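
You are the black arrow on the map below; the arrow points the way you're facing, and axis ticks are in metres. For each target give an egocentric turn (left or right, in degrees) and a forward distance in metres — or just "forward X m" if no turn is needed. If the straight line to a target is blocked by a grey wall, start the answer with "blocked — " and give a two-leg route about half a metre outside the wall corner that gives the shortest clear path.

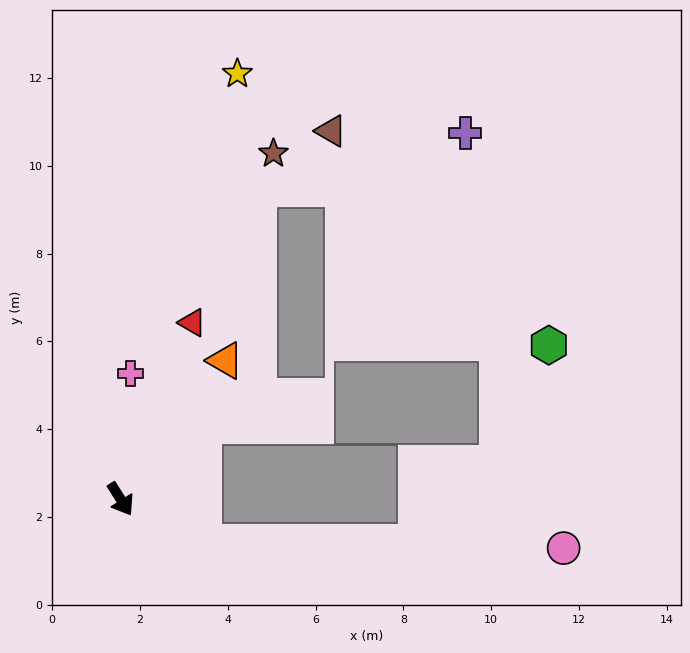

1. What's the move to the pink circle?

blocked — turn left 30°, forward 2.1 m, then turn left 27°, forward 8.2 m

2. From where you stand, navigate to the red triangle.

turn left 126°, forward 4.3 m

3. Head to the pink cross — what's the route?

turn left 143°, forward 2.9 m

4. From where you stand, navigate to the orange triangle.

turn left 111°, forward 4.0 m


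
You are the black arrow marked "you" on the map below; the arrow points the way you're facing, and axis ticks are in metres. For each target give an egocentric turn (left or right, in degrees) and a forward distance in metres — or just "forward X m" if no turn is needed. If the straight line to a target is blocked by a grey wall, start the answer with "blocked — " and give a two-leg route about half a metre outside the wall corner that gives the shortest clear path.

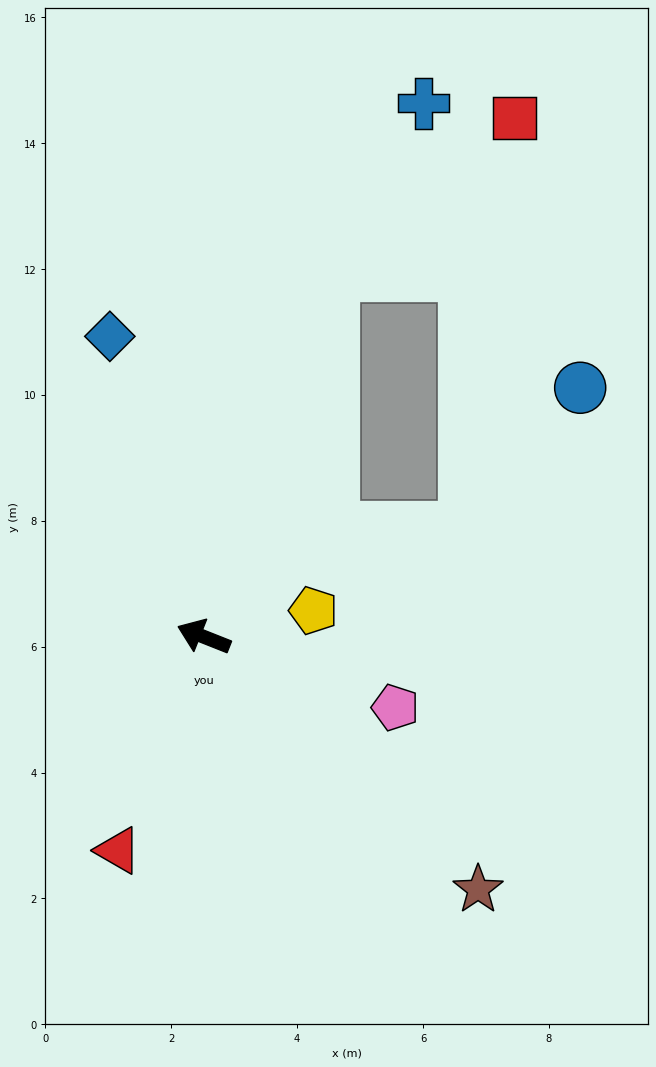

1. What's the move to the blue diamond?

turn right 51°, forward 5.0 m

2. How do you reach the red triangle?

turn left 90°, forward 3.7 m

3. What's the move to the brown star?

turn left 159°, forward 5.9 m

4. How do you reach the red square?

blocked — turn right 88°, forward 6.1 m, then turn right 30°, forward 3.8 m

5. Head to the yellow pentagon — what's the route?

turn right 145°, forward 1.8 m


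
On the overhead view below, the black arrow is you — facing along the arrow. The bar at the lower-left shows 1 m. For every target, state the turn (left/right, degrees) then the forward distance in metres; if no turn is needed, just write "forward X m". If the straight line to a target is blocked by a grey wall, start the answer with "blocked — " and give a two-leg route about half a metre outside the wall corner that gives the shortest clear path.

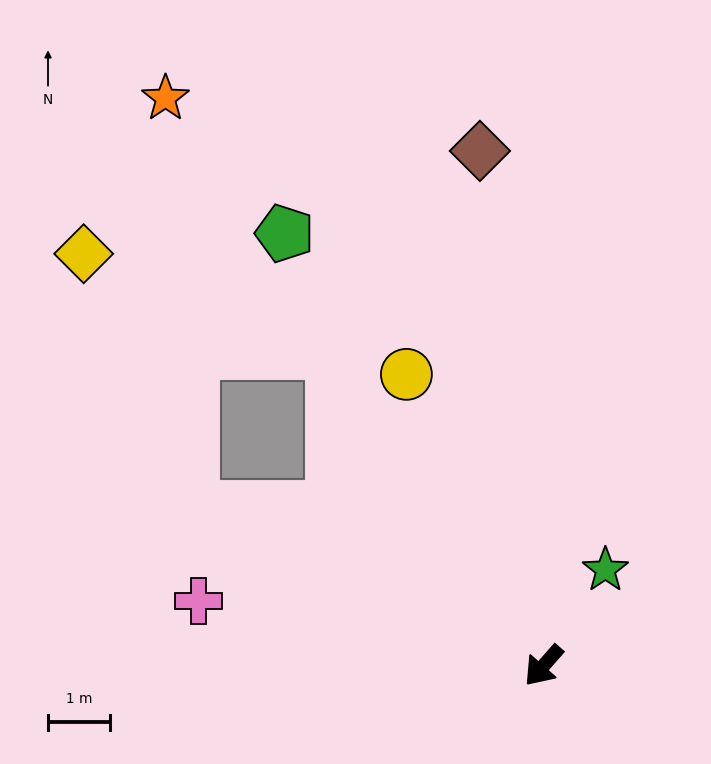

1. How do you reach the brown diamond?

turn right 132°, forward 8.4 m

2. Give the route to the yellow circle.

turn right 113°, forward 5.2 m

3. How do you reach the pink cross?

turn right 59°, forward 5.7 m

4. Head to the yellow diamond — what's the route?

blocked — turn right 104°, forward 6.1 m, then turn left 34°, forward 4.3 m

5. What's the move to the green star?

turn right 171°, forward 1.8 m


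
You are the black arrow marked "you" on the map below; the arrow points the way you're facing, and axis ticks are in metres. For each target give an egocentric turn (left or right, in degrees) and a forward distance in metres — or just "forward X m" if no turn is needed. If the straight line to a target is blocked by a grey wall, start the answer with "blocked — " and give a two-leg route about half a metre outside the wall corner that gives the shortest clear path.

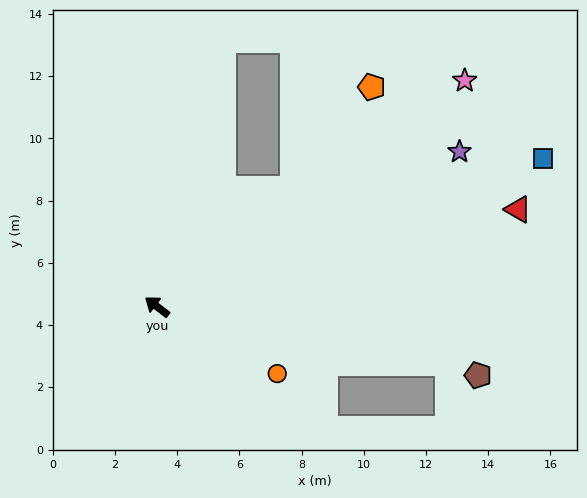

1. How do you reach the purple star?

turn right 116°, forward 10.9 m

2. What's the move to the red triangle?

turn right 128°, forward 12.0 m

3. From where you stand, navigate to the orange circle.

turn right 172°, forward 4.4 m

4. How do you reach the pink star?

turn right 106°, forward 12.3 m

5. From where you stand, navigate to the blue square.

turn right 122°, forward 13.3 m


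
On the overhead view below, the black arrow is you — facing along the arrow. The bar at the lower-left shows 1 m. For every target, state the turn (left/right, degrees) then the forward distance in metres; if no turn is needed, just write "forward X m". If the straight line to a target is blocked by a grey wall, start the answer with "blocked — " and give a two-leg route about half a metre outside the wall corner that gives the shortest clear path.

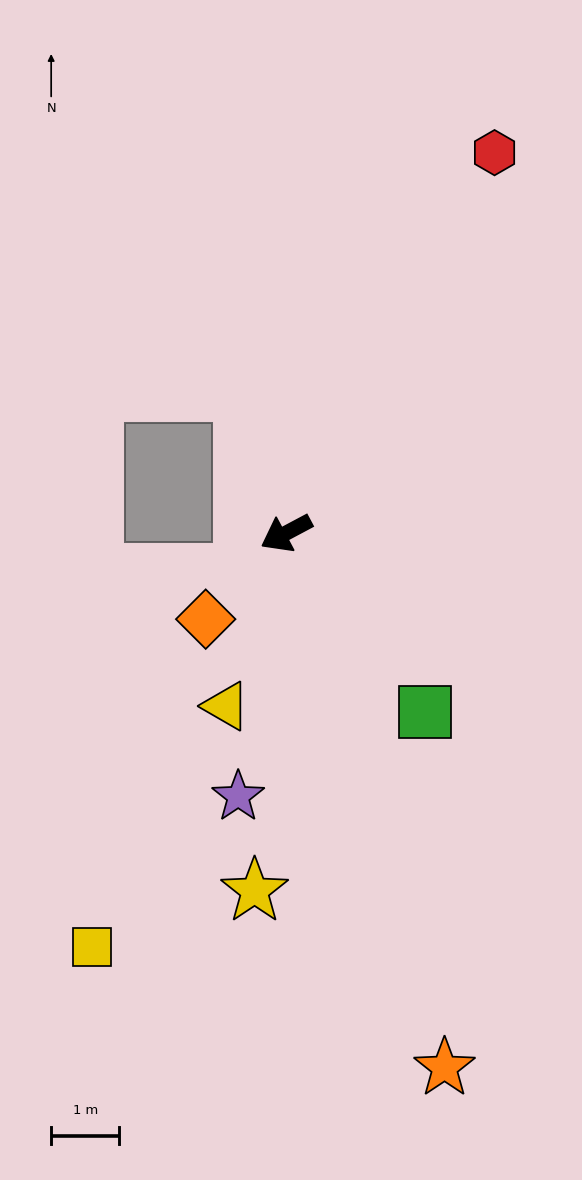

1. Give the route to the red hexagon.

turn right 147°, forward 6.4 m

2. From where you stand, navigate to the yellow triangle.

turn left 43°, forward 2.7 m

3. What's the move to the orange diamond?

turn left 19°, forward 1.7 m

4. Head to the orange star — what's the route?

turn left 78°, forward 8.2 m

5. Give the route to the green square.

turn left 100°, forward 3.3 m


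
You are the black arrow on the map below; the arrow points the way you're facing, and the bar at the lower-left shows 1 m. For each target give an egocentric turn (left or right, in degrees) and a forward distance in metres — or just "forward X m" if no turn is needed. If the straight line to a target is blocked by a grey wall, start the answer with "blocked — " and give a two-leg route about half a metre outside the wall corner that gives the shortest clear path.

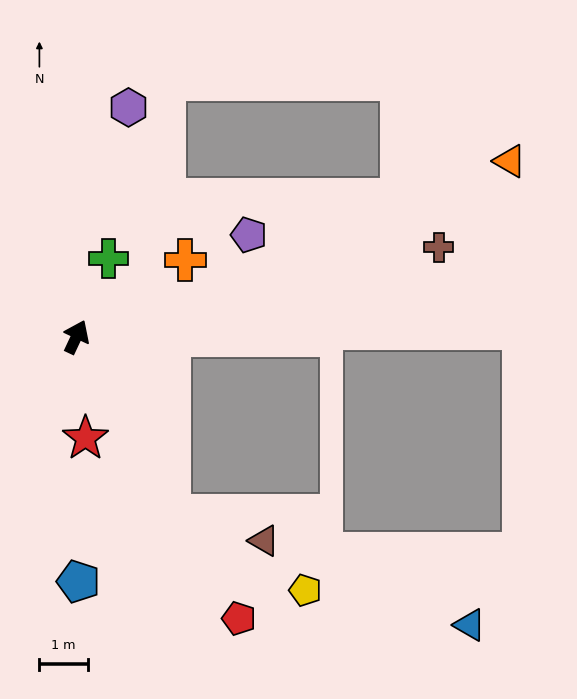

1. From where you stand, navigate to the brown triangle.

blocked — turn right 127°, forward 4.1 m, then turn left 47°, forward 2.0 m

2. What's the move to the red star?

turn right 150°, forward 2.1 m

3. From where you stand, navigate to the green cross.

turn left 3°, forward 1.7 m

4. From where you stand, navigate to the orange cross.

turn right 30°, forward 2.7 m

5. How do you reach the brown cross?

turn right 51°, forward 7.7 m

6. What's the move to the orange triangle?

turn right 43°, forward 9.6 m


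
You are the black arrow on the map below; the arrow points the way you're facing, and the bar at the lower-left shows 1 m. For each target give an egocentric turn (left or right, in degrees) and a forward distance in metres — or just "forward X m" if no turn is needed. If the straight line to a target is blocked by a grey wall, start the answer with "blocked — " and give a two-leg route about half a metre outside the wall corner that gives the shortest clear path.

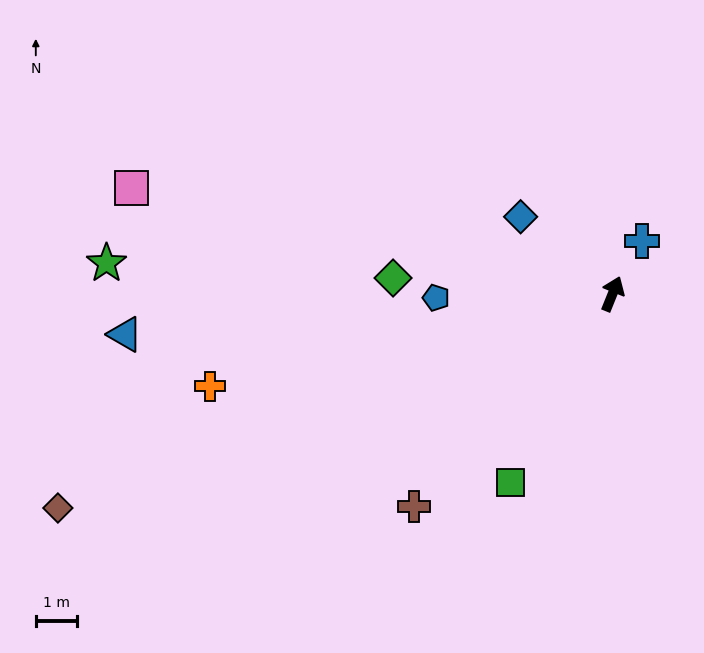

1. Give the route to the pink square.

turn left 100°, forward 12.0 m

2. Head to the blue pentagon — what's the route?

turn left 113°, forward 4.3 m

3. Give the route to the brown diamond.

turn left 133°, forward 14.5 m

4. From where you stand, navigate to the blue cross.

turn right 7°, forward 1.5 m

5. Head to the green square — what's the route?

turn left 174°, forward 5.2 m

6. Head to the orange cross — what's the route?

turn left 125°, forward 10.1 m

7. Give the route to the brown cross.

turn left 159°, forward 7.1 m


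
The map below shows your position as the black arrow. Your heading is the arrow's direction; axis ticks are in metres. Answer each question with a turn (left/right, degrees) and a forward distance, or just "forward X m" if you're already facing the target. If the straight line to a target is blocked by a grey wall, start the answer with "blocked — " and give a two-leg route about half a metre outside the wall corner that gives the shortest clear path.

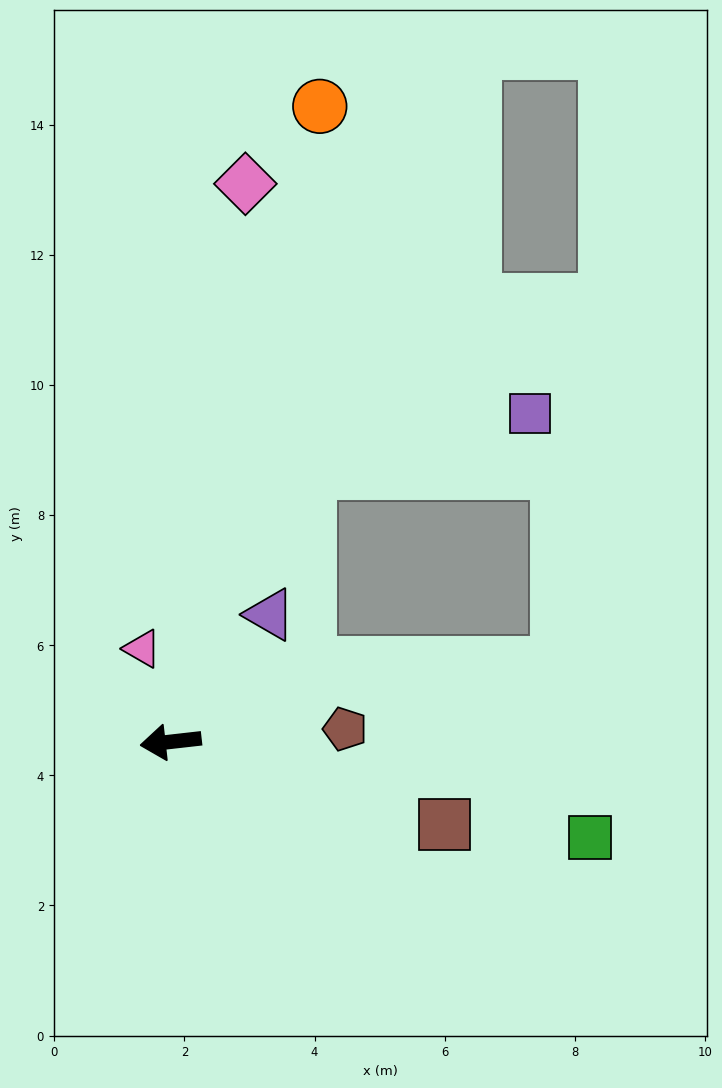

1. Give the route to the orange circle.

turn right 110°, forward 10.0 m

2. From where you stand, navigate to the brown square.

turn left 157°, forward 4.4 m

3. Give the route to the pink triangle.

turn right 79°, forward 1.5 m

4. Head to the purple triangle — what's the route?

turn right 134°, forward 2.5 m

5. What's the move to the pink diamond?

turn right 104°, forward 8.7 m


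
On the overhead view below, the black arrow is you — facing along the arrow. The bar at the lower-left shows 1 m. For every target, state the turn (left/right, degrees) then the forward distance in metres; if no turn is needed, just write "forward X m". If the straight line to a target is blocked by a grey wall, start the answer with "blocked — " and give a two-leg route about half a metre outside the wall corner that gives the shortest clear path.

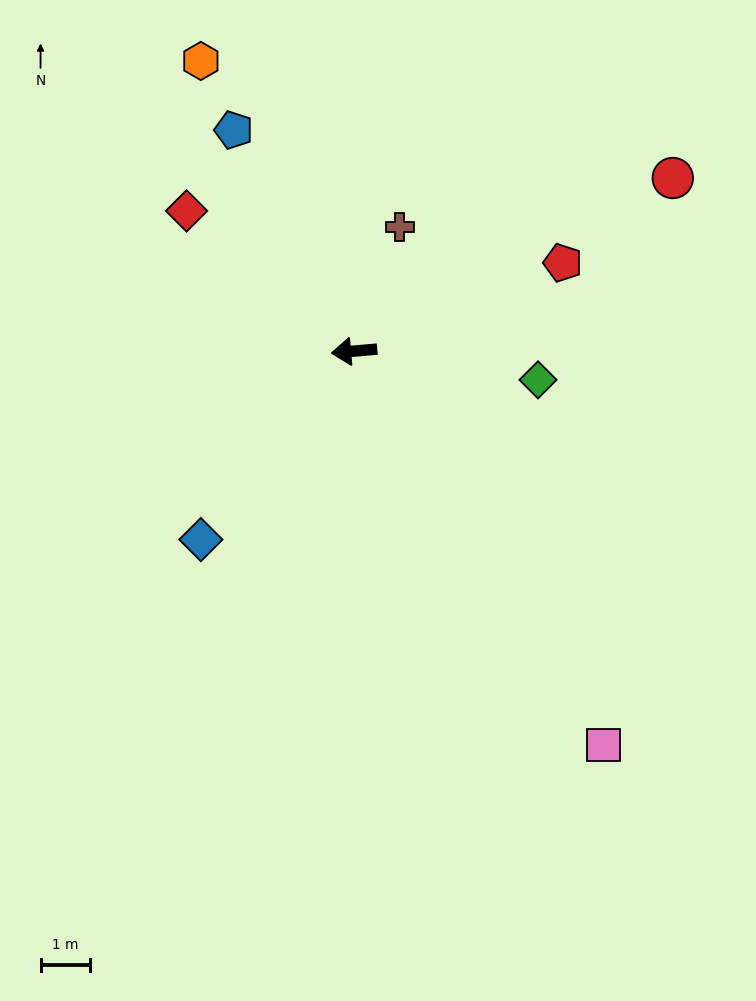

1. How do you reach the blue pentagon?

turn right 66°, forward 5.1 m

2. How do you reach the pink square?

turn left 117°, forward 9.4 m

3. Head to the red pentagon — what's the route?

turn right 162°, forward 4.6 m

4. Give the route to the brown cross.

turn right 115°, forward 2.7 m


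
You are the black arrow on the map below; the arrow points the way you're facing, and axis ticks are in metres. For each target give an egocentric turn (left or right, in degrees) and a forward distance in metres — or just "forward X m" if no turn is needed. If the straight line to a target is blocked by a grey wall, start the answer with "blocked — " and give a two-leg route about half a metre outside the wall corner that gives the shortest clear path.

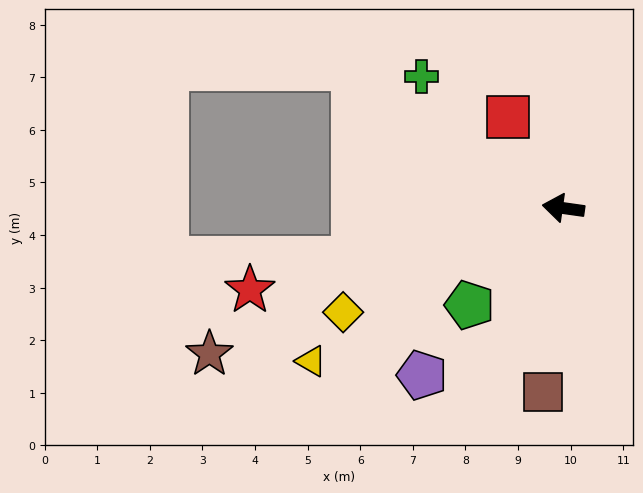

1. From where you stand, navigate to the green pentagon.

turn left 54°, forward 2.6 m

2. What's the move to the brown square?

turn left 92°, forward 3.5 m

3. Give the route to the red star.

turn left 23°, forward 6.2 m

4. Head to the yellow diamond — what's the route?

turn left 33°, forward 4.6 m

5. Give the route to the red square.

turn right 51°, forward 2.0 m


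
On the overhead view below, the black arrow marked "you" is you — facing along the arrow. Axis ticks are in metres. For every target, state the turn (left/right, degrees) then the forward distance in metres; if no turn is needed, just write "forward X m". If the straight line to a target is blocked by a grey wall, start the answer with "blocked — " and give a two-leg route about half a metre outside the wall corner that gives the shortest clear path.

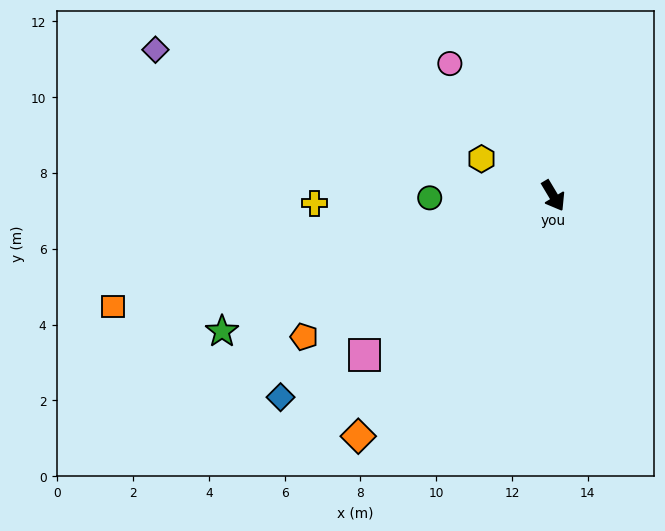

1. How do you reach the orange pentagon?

turn right 91°, forward 7.6 m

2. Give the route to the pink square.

turn right 81°, forward 6.5 m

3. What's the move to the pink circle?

turn right 173°, forward 4.4 m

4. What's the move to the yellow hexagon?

turn right 148°, forward 2.1 m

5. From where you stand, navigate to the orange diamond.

turn right 70°, forward 8.2 m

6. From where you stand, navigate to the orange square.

turn right 107°, forward 12.0 m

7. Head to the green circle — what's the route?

turn right 120°, forward 3.3 m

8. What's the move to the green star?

turn right 99°, forward 9.4 m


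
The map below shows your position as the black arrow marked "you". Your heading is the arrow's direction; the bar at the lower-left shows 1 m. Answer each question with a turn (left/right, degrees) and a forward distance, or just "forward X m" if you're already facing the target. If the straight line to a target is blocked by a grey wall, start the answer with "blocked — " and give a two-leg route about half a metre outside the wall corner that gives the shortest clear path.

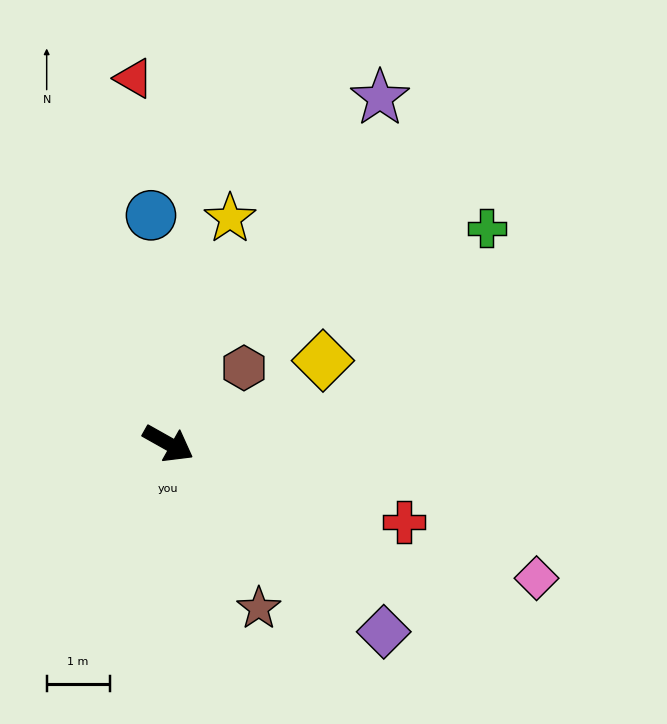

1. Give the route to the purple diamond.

turn right 12°, forward 4.5 m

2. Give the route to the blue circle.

turn left 124°, forward 3.6 m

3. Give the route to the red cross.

turn left 11°, forward 4.0 m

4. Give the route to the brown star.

turn right 32°, forward 3.0 m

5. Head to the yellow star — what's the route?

turn left 104°, forward 3.7 m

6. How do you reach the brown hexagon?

turn left 74°, forward 1.7 m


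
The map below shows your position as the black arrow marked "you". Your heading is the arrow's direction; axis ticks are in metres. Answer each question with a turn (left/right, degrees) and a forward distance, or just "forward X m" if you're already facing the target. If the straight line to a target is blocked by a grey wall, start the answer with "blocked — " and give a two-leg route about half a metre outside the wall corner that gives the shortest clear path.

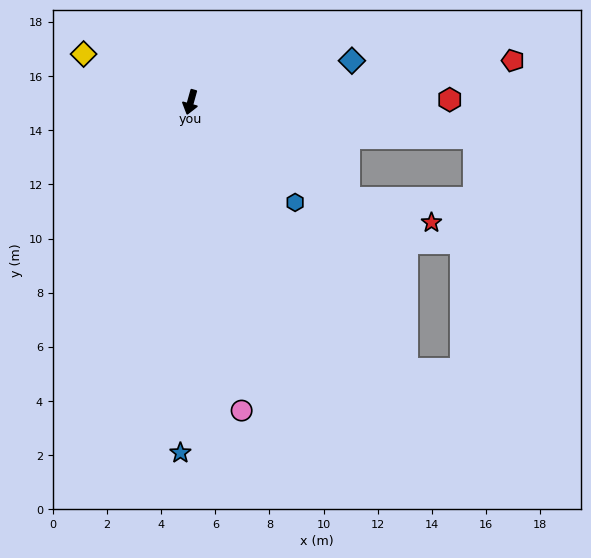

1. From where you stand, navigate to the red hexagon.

turn left 106°, forward 9.6 m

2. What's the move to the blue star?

turn left 14°, forward 13.0 m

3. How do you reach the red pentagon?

turn left 113°, forward 12.0 m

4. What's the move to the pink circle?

turn left 25°, forward 11.5 m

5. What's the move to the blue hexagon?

turn left 62°, forward 5.4 m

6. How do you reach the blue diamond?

turn left 120°, forward 6.2 m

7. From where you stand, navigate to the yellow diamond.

turn right 99°, forward 4.3 m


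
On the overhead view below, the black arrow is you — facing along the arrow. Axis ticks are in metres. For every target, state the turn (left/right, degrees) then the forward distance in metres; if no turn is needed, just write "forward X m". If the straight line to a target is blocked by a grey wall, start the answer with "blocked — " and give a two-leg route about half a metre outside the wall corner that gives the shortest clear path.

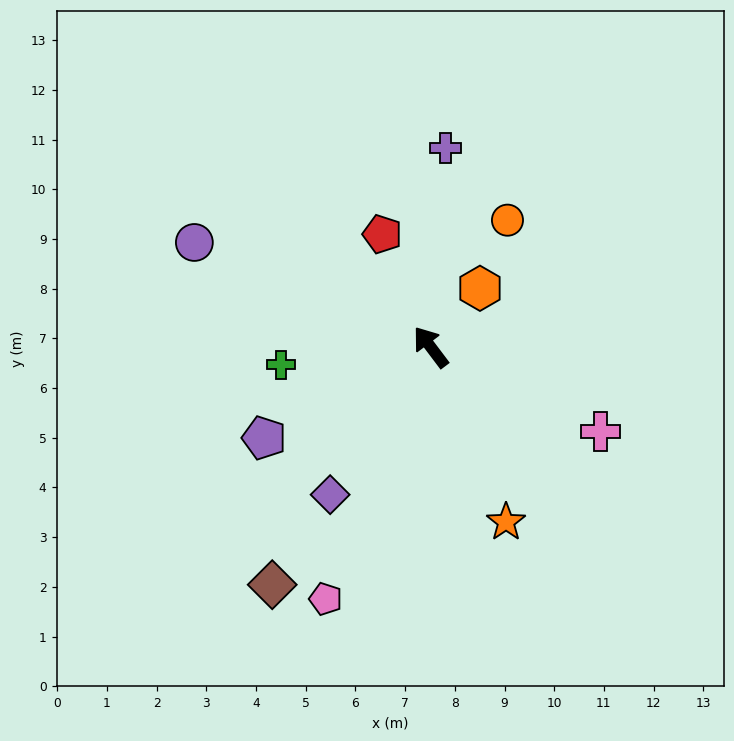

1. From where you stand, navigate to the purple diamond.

turn left 109°, forward 3.6 m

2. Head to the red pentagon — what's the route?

turn right 14°, forward 2.5 m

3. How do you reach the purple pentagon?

turn left 82°, forward 3.8 m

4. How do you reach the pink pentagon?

turn left 120°, forward 5.5 m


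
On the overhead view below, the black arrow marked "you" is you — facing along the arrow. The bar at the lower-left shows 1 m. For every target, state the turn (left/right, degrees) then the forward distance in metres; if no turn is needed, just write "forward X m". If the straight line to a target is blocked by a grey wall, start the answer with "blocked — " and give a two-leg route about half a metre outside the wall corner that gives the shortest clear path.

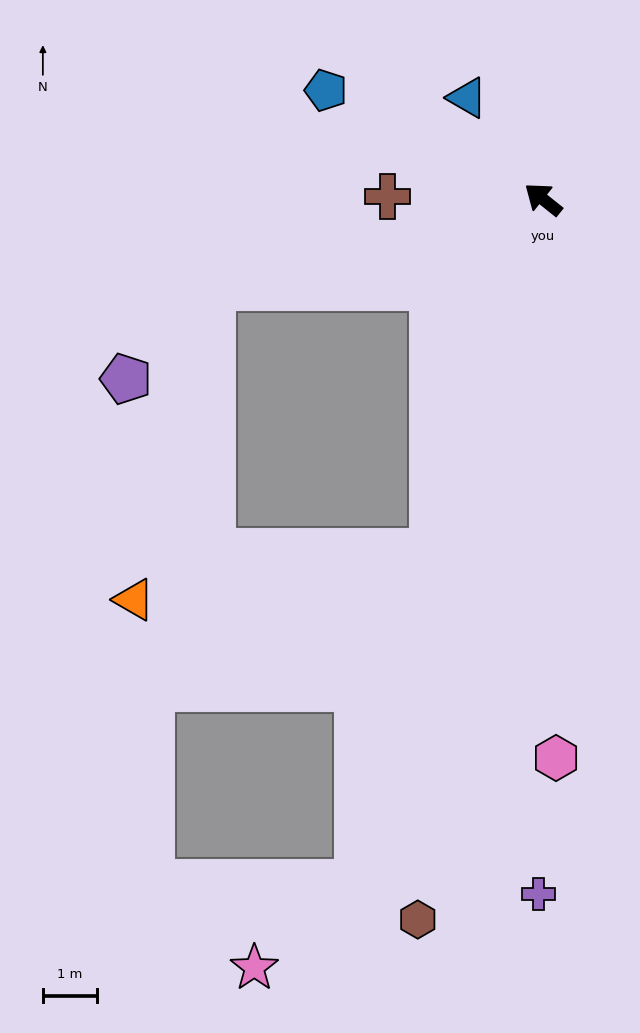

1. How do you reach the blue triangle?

turn right 15°, forward 2.4 m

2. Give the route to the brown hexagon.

turn left 119°, forward 13.6 m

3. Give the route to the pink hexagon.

turn left 130°, forward 10.4 m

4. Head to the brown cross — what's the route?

turn left 38°, forward 2.9 m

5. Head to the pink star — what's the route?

blocked — turn left 113°, forward 13.1 m, then turn right 35°, forward 2.5 m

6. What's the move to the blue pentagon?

turn left 12°, forward 4.5 m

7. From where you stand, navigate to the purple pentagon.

blocked — turn left 54°, forward 6.3 m, then turn left 31°, forward 2.3 m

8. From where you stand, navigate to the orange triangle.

blocked — turn left 54°, forward 6.3 m, then turn left 60°, forward 6.0 m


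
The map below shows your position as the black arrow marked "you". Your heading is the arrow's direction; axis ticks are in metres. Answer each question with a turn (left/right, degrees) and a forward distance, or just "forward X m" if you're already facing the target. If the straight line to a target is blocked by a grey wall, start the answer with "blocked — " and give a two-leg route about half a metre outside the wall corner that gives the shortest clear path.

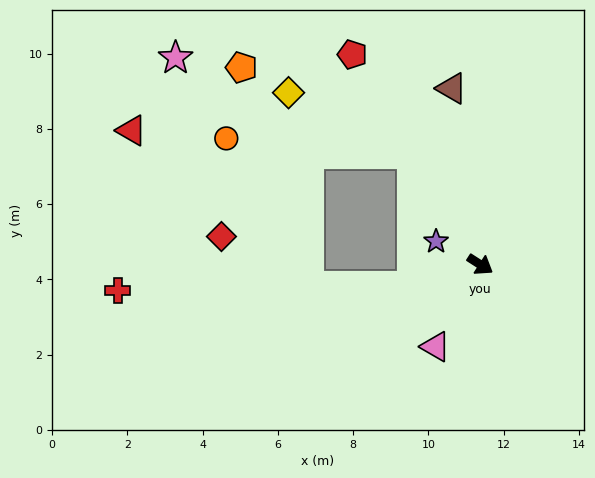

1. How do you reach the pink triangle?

turn right 86°, forward 2.5 m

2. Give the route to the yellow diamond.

blocked — turn left 154°, forward 3.5 m, then turn left 33°, forward 3.7 m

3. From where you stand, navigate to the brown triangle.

turn left 132°, forward 4.7 m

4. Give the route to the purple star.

turn right 175°, forward 1.3 m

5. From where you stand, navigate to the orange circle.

blocked — turn left 154°, forward 3.5 m, then turn left 54°, forward 5.0 m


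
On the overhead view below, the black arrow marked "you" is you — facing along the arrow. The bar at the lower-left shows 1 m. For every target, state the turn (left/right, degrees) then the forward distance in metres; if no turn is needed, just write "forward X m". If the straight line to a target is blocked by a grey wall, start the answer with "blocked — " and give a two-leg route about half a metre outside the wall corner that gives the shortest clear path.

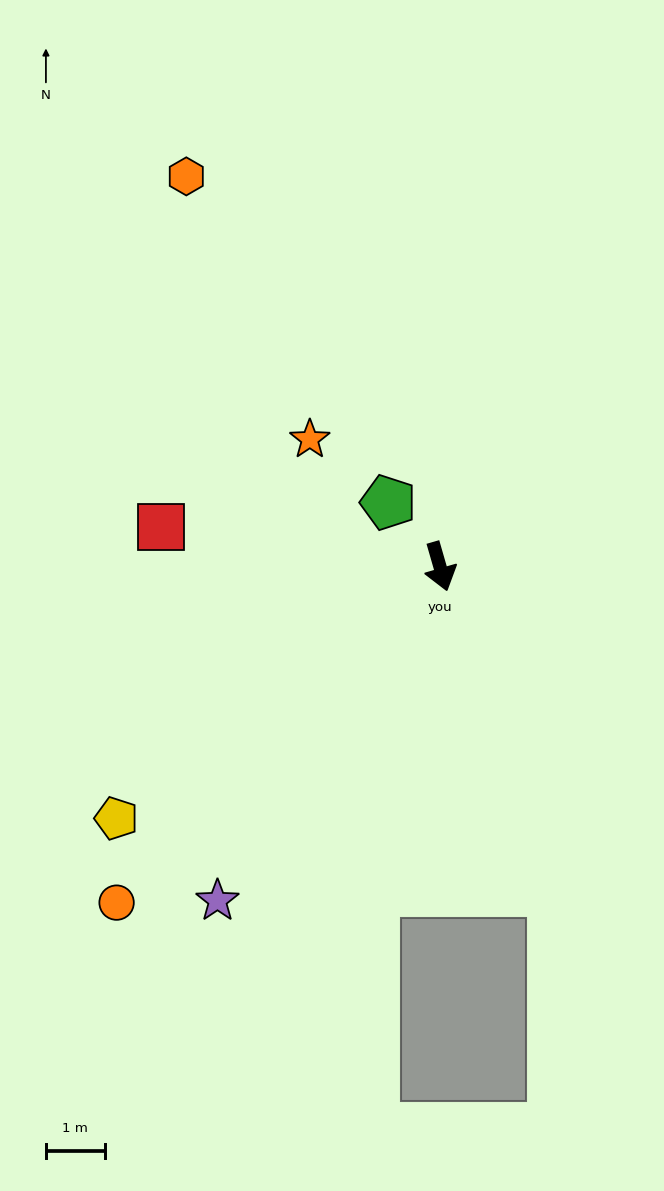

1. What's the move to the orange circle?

turn right 60°, forward 7.9 m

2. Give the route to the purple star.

turn right 50°, forward 6.8 m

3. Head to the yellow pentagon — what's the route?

turn right 68°, forward 7.0 m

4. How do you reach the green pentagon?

turn right 157°, forward 1.4 m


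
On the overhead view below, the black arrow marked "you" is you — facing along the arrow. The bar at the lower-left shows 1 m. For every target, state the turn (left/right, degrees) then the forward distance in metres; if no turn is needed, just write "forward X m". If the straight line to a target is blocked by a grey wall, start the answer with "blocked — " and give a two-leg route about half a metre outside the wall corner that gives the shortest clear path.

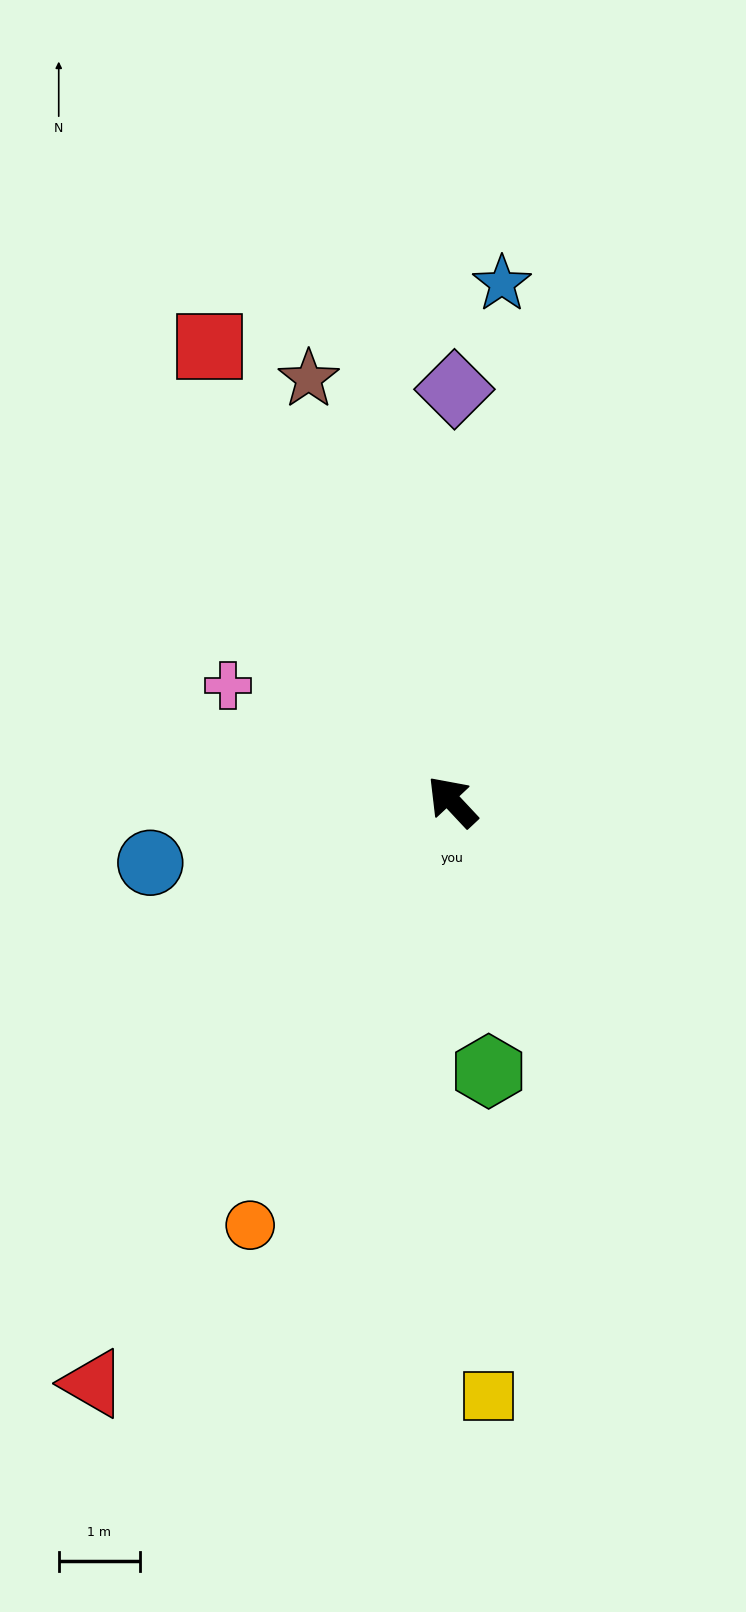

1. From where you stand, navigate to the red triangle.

turn left 105°, forward 8.4 m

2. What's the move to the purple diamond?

turn right 43°, forward 5.1 m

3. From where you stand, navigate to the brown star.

turn right 24°, forward 5.5 m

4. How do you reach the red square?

turn right 15°, forward 6.4 m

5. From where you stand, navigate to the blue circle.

turn left 58°, forward 3.8 m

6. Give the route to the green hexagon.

turn left 145°, forward 3.4 m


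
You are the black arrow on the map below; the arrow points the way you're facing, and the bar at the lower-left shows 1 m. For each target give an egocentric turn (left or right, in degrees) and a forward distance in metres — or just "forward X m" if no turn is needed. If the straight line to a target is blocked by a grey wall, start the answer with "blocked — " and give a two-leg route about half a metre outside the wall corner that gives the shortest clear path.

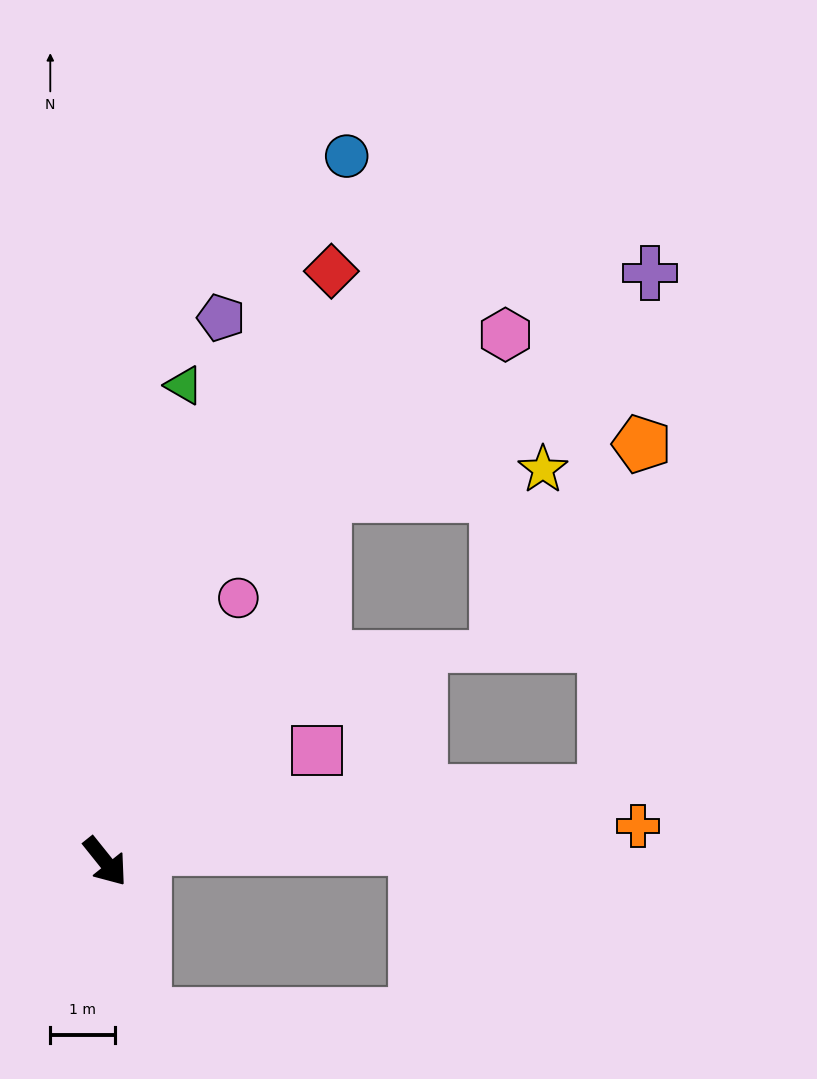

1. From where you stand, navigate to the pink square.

turn left 79°, forward 3.7 m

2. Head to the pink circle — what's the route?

turn left 115°, forward 4.5 m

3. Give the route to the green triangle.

turn left 132°, forward 7.4 m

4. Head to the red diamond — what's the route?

turn left 120°, forward 9.7 m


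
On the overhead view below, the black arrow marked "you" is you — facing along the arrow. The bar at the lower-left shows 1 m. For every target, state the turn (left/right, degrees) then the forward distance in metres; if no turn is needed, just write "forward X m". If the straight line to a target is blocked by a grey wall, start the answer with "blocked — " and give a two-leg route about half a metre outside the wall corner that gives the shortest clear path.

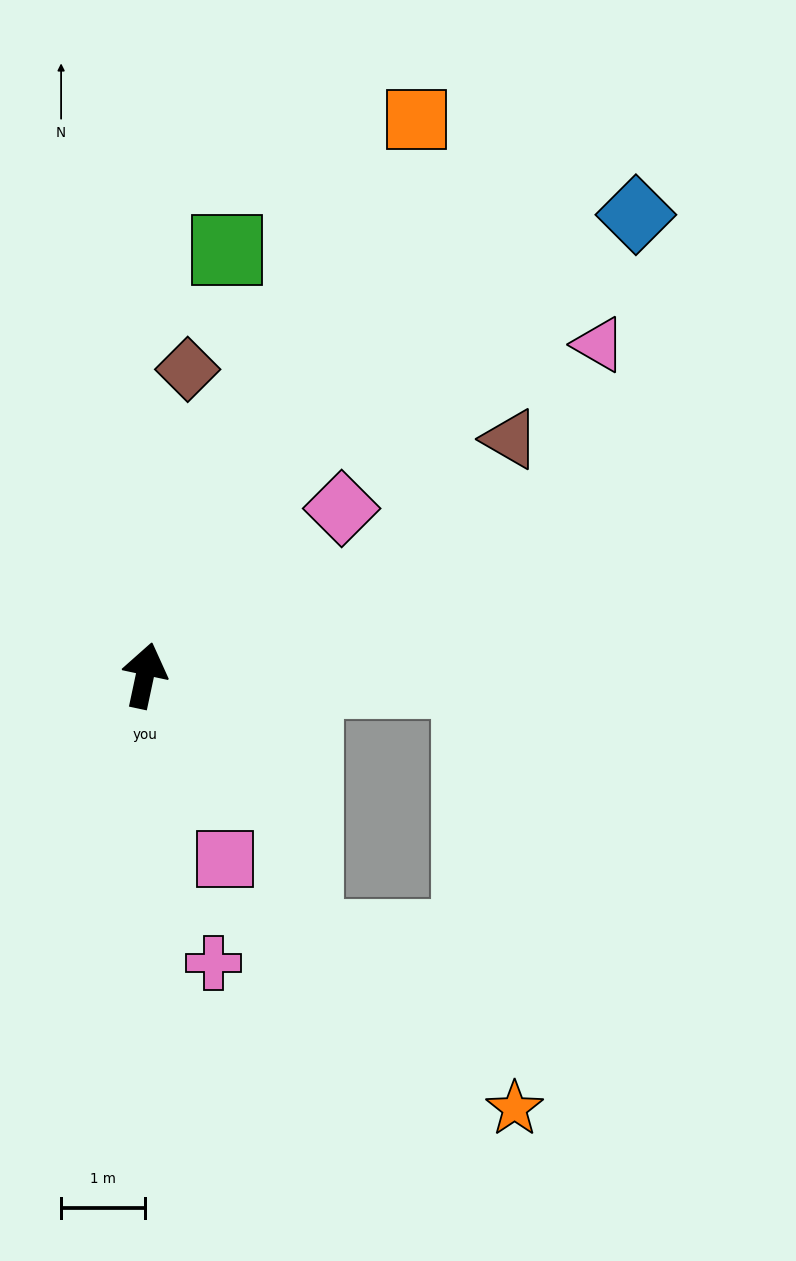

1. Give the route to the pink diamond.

turn right 38°, forward 3.1 m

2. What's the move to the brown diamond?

turn left 4°, forward 3.7 m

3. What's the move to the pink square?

turn right 144°, forward 2.4 m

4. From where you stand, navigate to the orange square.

turn right 14°, forward 7.4 m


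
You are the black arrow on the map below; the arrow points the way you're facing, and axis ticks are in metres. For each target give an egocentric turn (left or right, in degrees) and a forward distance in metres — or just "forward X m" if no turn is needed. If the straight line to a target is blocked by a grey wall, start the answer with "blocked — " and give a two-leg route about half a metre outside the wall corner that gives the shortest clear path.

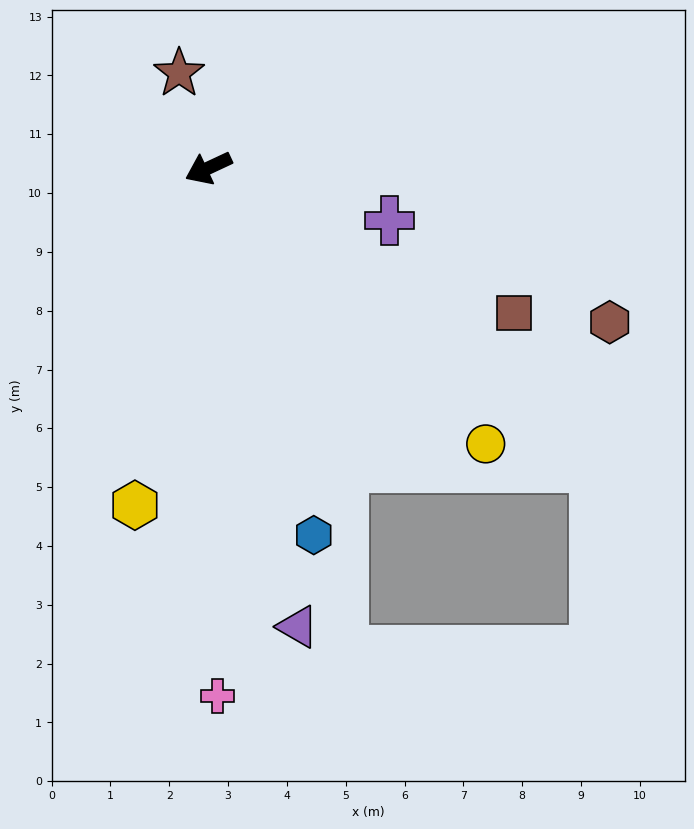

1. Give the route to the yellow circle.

turn left 110°, forward 6.7 m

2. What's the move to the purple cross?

turn left 139°, forward 3.2 m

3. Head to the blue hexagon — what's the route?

turn left 81°, forward 6.5 m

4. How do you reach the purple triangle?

turn left 76°, forward 7.9 m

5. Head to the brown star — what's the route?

turn right 98°, forward 1.7 m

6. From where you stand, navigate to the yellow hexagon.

turn left 53°, forward 5.9 m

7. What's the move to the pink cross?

turn left 66°, forward 9.0 m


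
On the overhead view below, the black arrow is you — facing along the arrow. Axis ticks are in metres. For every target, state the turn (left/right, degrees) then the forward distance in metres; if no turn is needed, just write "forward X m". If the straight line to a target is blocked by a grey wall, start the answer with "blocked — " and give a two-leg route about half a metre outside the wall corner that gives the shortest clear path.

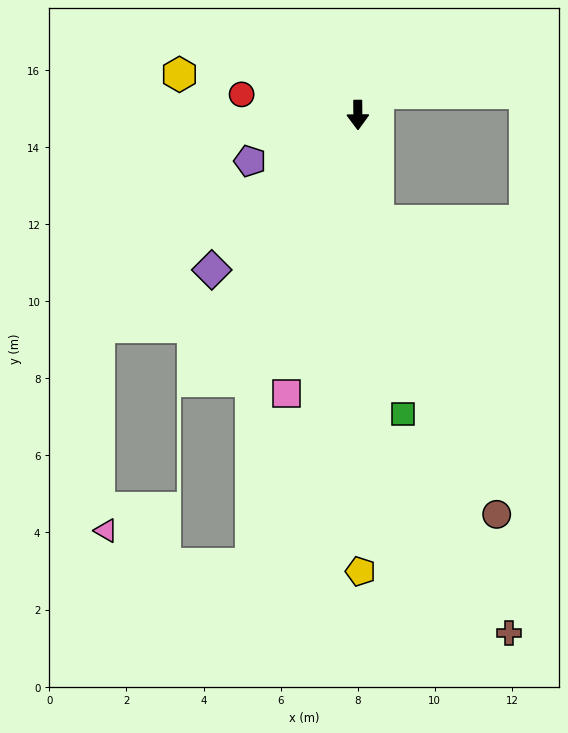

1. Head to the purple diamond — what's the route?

turn right 44°, forward 5.5 m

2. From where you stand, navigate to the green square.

turn left 8°, forward 7.8 m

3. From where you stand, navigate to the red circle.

turn right 101°, forward 3.1 m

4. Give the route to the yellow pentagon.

forward 11.8 m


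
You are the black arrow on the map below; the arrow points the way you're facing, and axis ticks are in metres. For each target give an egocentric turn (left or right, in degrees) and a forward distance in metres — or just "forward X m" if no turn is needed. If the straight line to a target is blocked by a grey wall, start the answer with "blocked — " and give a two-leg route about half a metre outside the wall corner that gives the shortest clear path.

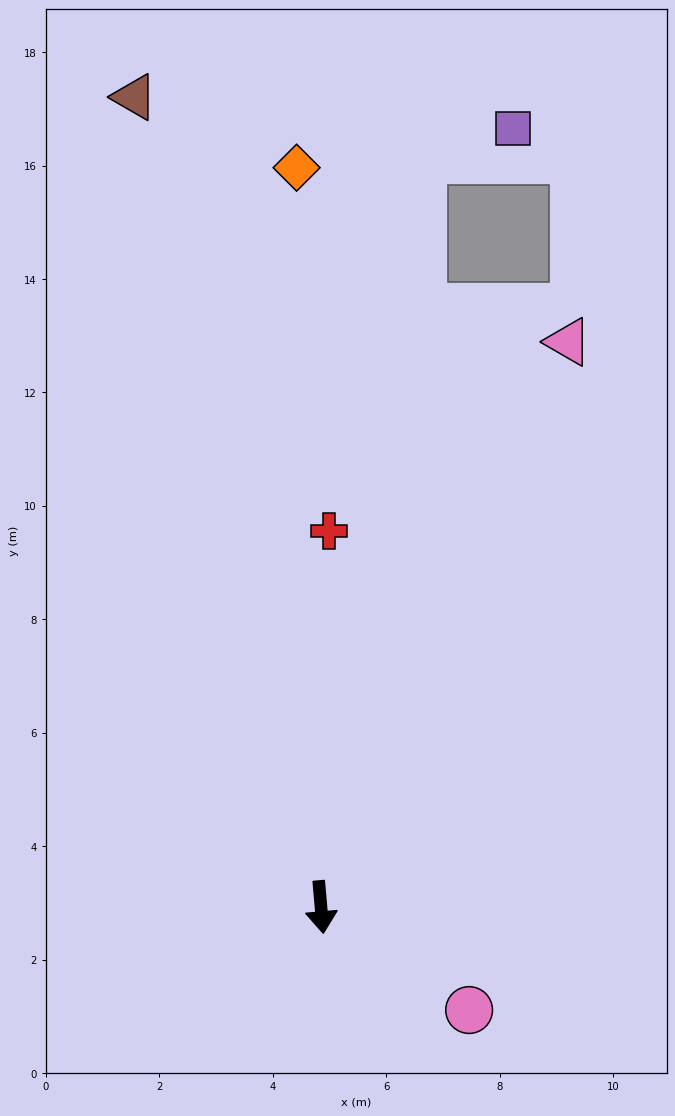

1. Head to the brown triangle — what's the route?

turn right 172°, forward 14.7 m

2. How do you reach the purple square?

blocked — turn left 167°, forward 13.3 m, then turn right 63°, forward 1.7 m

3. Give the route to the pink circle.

turn left 50°, forward 3.2 m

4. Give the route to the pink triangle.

turn left 151°, forward 10.9 m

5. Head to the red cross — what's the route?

turn left 174°, forward 6.6 m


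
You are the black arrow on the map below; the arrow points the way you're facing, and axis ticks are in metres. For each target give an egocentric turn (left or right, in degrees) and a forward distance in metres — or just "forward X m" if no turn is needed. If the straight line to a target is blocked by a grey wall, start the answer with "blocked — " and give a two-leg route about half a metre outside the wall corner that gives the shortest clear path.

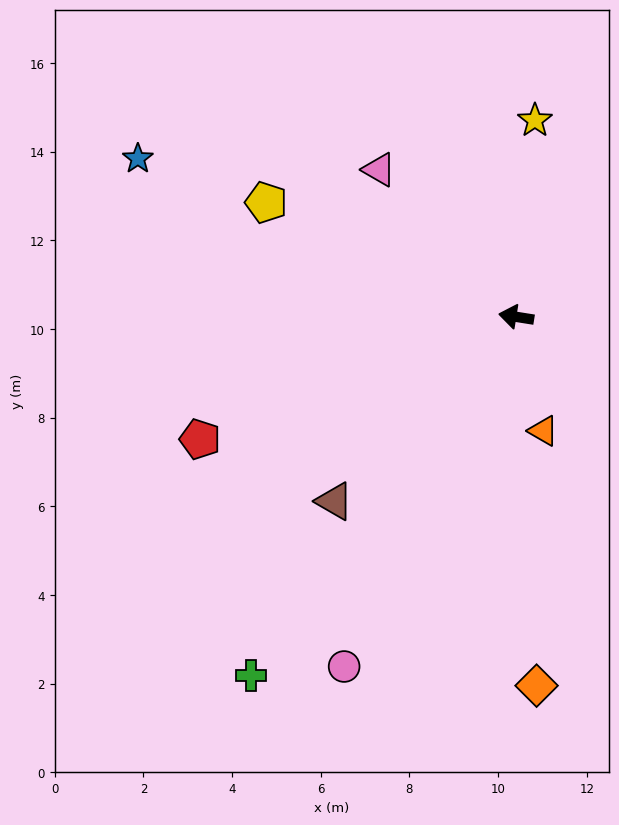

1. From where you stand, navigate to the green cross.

turn left 63°, forward 10.1 m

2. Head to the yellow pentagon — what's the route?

turn right 16°, forward 6.2 m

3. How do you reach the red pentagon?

turn left 30°, forward 7.6 m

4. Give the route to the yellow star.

turn right 86°, forward 4.5 m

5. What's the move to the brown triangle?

turn left 54°, forward 5.8 m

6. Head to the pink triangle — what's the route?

turn right 38°, forward 4.5 m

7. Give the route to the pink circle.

turn left 73°, forward 8.8 m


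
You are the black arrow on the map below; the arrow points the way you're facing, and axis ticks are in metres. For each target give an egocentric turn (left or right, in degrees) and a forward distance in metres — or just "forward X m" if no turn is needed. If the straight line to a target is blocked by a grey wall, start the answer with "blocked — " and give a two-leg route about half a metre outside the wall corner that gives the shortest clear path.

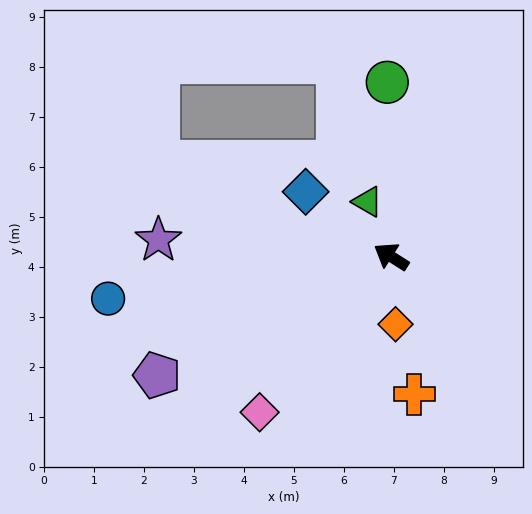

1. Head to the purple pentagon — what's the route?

turn left 59°, forward 5.3 m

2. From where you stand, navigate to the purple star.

turn left 28°, forward 4.7 m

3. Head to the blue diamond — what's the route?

turn right 5°, forward 2.1 m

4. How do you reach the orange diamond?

turn left 126°, forward 1.4 m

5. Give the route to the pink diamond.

turn left 82°, forward 4.1 m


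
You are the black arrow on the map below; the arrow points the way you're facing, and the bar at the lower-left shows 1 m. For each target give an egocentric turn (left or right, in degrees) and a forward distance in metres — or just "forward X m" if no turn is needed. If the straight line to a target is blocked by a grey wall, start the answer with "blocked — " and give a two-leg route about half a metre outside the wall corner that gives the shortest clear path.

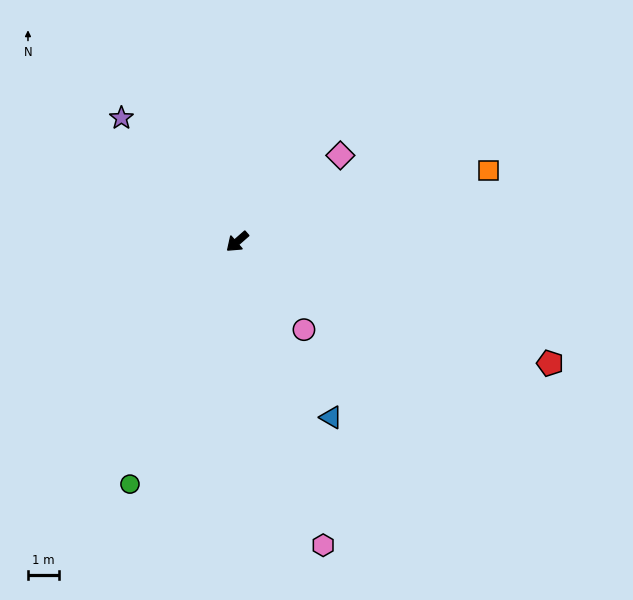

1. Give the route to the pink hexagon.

turn left 65°, forward 10.1 m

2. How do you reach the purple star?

turn right 88°, forward 5.4 m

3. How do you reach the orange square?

turn left 155°, forward 8.4 m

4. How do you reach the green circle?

turn left 25°, forward 8.5 m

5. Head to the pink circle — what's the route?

turn left 86°, forward 3.5 m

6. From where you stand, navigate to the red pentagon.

turn left 118°, forward 10.8 m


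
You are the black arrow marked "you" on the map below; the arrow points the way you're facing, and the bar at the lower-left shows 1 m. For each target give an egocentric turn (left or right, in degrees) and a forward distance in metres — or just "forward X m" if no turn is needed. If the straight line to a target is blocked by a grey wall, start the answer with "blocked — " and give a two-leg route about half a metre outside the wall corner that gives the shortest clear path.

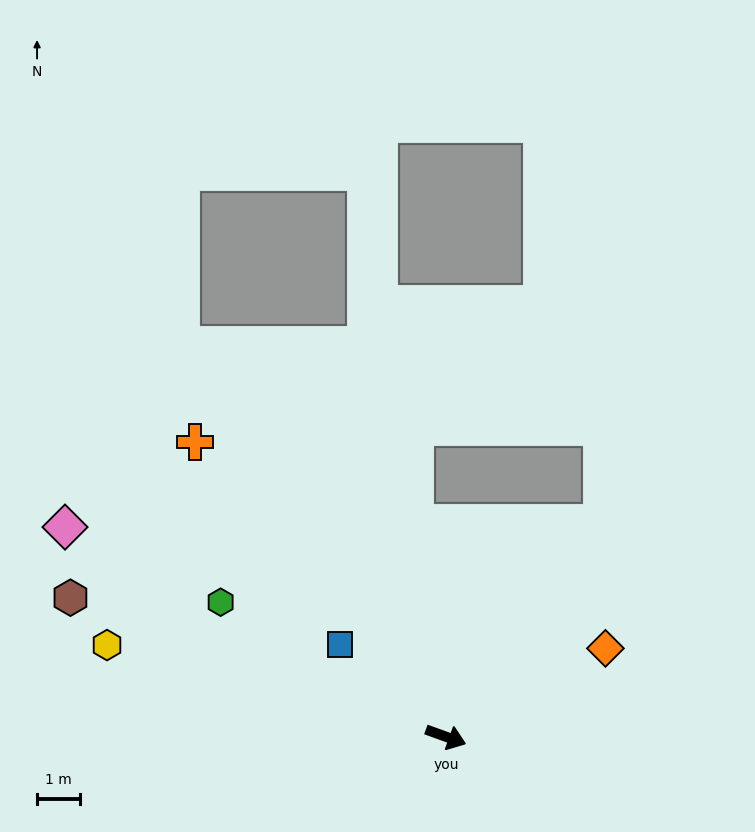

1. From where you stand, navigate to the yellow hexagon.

turn right 175°, forward 8.1 m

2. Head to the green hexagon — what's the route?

turn left 169°, forward 6.1 m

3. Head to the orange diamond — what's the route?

turn left 49°, forward 4.2 m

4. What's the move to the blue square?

turn left 159°, forward 3.3 m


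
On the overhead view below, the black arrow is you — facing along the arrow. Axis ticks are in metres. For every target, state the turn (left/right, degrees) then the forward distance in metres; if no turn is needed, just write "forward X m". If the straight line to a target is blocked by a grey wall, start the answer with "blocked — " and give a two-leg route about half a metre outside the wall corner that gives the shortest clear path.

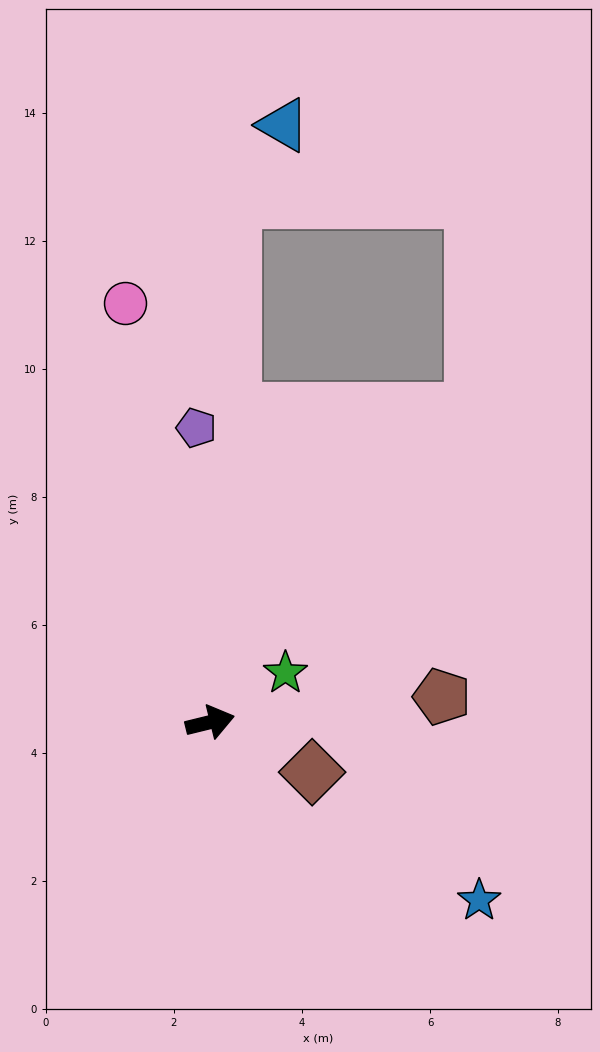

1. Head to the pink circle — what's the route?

turn left 88°, forward 6.7 m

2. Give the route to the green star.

turn left 19°, forward 1.4 m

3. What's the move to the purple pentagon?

turn left 79°, forward 4.6 m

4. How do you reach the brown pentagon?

turn right 8°, forward 3.6 m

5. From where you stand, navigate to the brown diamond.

turn right 40°, forward 1.8 m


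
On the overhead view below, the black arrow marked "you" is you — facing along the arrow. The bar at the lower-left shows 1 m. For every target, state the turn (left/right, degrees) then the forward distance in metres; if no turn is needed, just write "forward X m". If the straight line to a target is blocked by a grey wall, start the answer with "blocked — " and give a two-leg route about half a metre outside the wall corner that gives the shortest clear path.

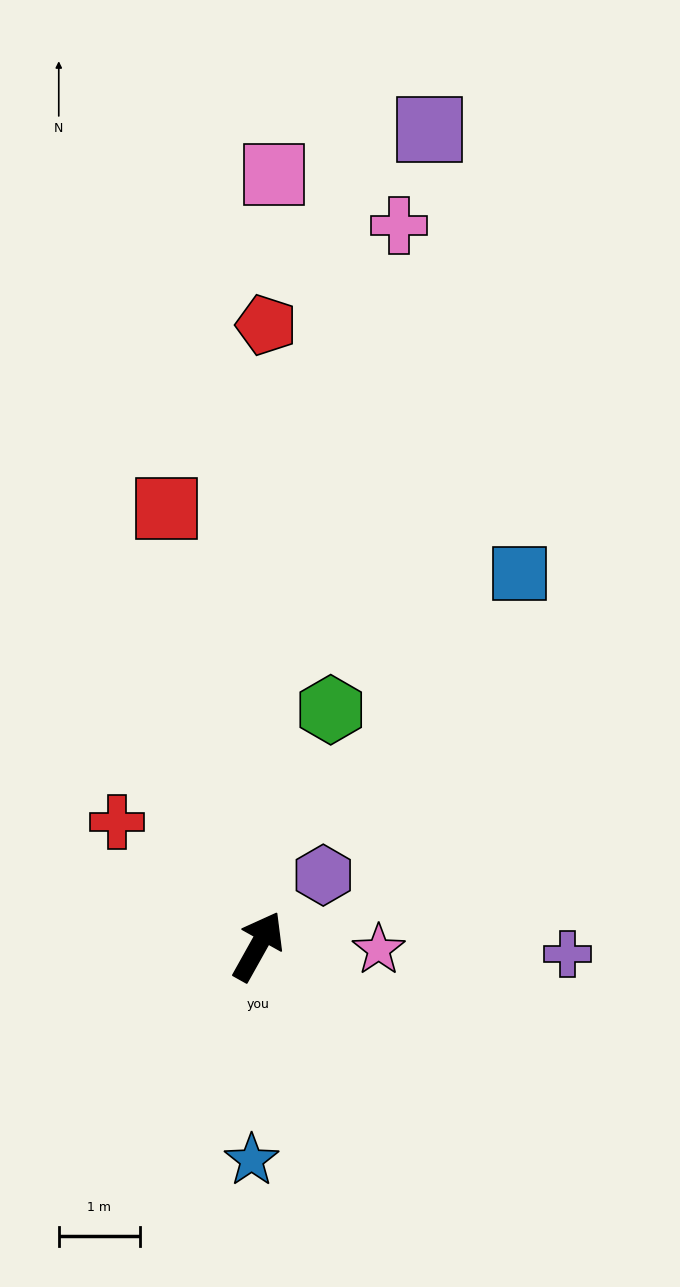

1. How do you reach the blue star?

turn right 153°, forward 2.6 m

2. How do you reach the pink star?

turn right 62°, forward 1.5 m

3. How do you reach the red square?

turn left 41°, forward 5.5 m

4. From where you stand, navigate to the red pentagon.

turn left 28°, forward 7.6 m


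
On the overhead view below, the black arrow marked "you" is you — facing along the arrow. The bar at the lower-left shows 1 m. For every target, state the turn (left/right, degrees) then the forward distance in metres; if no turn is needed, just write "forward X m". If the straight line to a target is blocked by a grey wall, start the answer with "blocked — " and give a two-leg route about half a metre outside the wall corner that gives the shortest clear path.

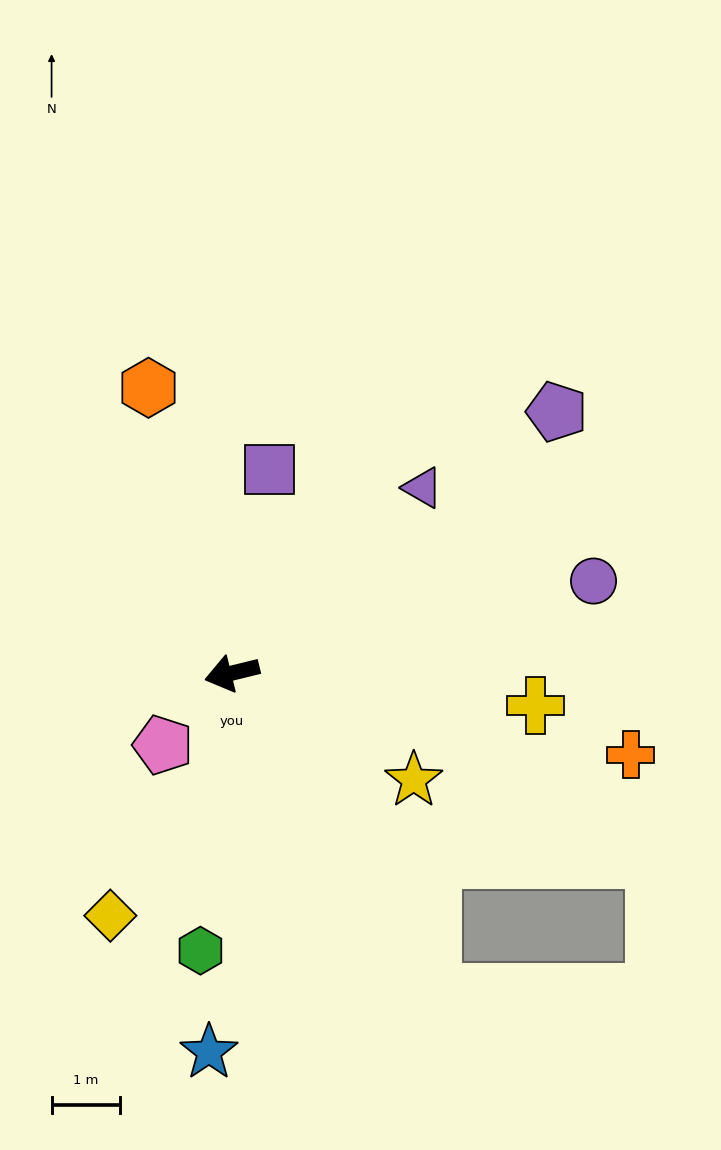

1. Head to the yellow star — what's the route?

turn left 136°, forward 3.1 m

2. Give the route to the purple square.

turn right 114°, forward 3.0 m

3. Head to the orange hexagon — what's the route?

turn right 87°, forward 4.3 m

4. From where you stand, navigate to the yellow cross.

turn left 160°, forward 4.5 m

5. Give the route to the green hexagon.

turn left 70°, forward 4.1 m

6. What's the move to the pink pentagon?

turn left 32°, forward 1.5 m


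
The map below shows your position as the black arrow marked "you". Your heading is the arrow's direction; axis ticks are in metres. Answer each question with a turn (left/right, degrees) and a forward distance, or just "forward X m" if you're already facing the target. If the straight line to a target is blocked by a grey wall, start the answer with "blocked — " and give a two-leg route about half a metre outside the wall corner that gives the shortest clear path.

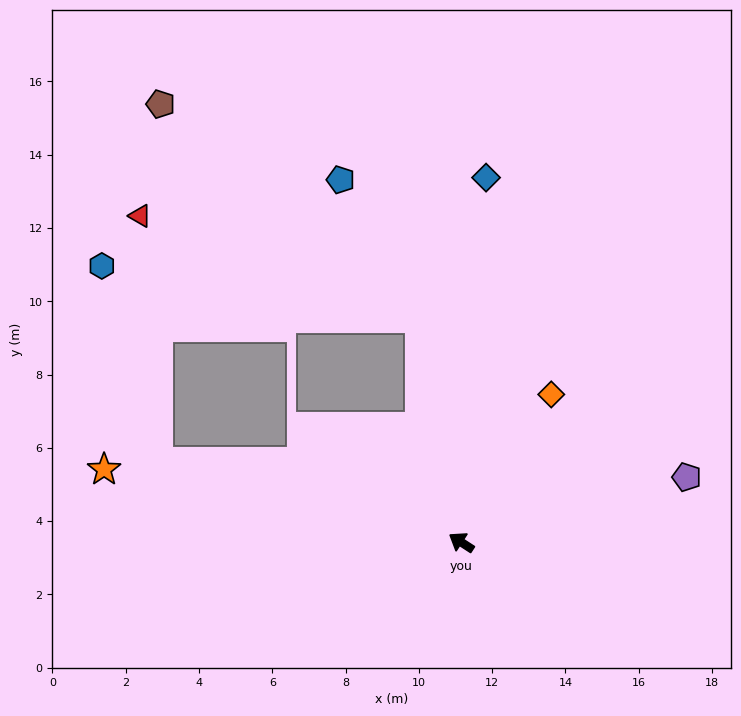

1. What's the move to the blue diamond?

turn right 61°, forward 10.0 m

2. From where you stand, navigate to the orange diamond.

turn right 88°, forward 4.7 m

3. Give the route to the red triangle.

blocked — turn right 47°, forward 6.2 m, then turn left 60°, forward 8.1 m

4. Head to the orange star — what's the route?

turn left 21°, forward 10.0 m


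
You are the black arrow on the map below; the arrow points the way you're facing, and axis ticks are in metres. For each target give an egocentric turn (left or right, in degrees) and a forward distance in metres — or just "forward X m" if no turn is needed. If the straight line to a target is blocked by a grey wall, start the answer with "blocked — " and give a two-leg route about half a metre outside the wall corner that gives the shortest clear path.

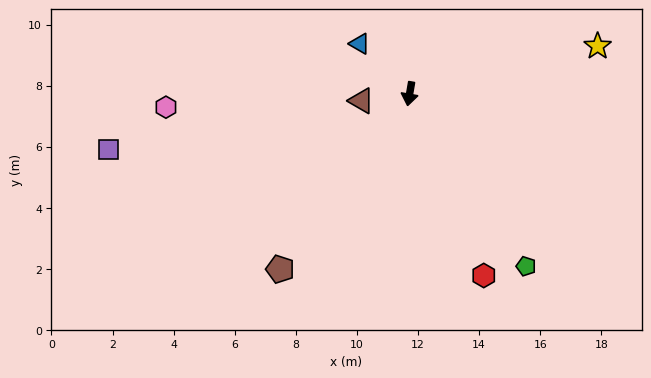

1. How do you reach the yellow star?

turn left 114°, forward 6.3 m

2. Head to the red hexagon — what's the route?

turn left 32°, forward 6.4 m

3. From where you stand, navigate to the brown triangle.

turn right 72°, forward 1.6 m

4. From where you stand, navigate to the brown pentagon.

turn right 27°, forward 7.1 m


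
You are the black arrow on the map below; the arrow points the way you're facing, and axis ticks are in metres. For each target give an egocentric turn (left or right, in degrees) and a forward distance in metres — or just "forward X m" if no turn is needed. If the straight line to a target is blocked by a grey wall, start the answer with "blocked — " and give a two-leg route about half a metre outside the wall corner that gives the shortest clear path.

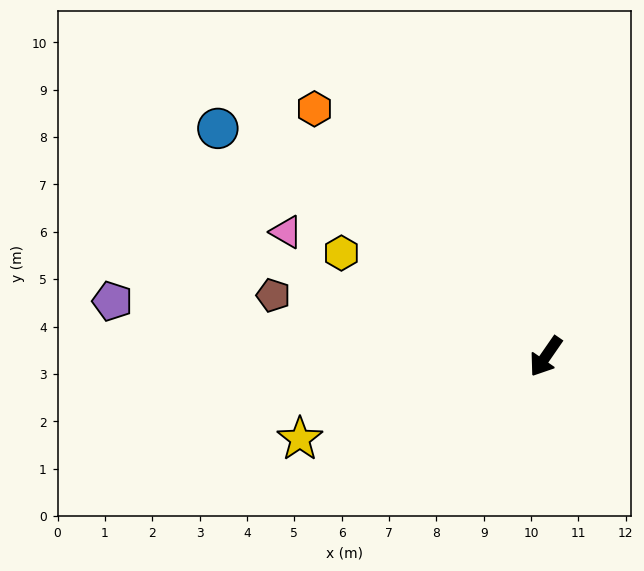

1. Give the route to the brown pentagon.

turn right 68°, forward 5.9 m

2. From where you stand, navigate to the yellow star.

turn right 37°, forward 5.5 m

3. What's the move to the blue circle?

turn right 90°, forward 8.4 m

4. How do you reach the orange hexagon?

turn right 102°, forward 7.2 m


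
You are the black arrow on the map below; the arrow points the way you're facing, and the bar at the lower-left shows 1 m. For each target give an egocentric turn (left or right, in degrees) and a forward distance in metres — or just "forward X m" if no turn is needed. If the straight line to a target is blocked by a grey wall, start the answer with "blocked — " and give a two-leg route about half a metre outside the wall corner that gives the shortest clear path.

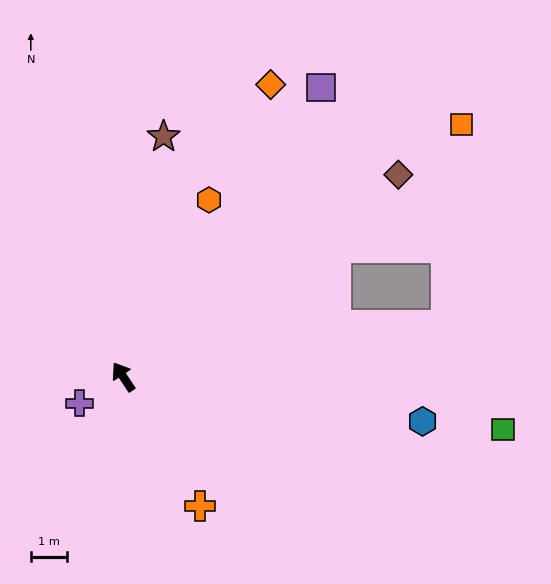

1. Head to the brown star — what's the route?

turn right 43°, forward 6.7 m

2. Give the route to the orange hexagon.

turn right 59°, forward 5.4 m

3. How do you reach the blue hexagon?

turn right 132°, forward 8.4 m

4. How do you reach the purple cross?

turn left 87°, forward 1.4 m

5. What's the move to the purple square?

turn right 68°, forward 9.7 m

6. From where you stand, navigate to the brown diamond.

turn right 87°, forward 9.4 m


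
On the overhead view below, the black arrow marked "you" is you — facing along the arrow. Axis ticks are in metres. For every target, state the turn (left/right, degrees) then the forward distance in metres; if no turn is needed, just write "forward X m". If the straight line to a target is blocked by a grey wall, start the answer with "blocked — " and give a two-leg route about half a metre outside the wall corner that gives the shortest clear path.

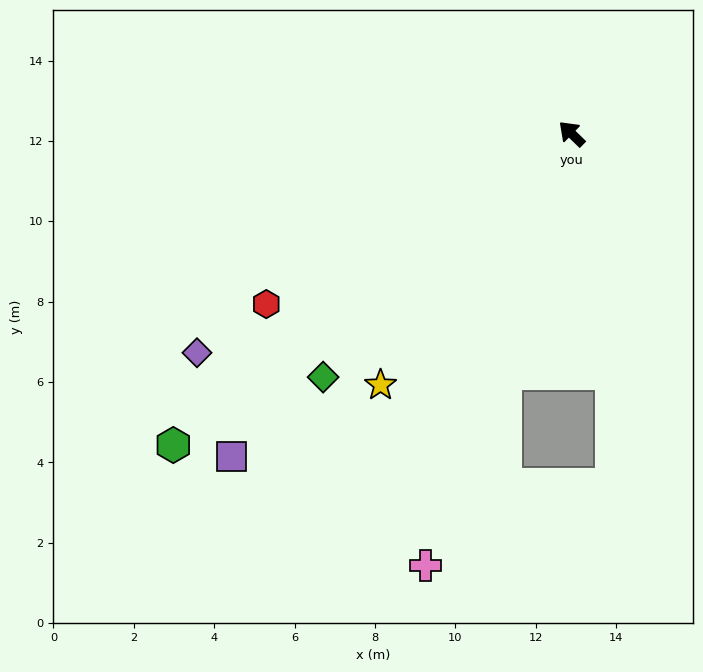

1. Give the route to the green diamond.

turn left 89°, forward 8.7 m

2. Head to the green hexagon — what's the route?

turn left 82°, forward 12.6 m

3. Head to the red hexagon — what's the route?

turn left 73°, forward 8.7 m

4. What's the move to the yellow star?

turn left 97°, forward 7.9 m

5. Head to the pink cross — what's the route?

turn left 115°, forward 11.3 m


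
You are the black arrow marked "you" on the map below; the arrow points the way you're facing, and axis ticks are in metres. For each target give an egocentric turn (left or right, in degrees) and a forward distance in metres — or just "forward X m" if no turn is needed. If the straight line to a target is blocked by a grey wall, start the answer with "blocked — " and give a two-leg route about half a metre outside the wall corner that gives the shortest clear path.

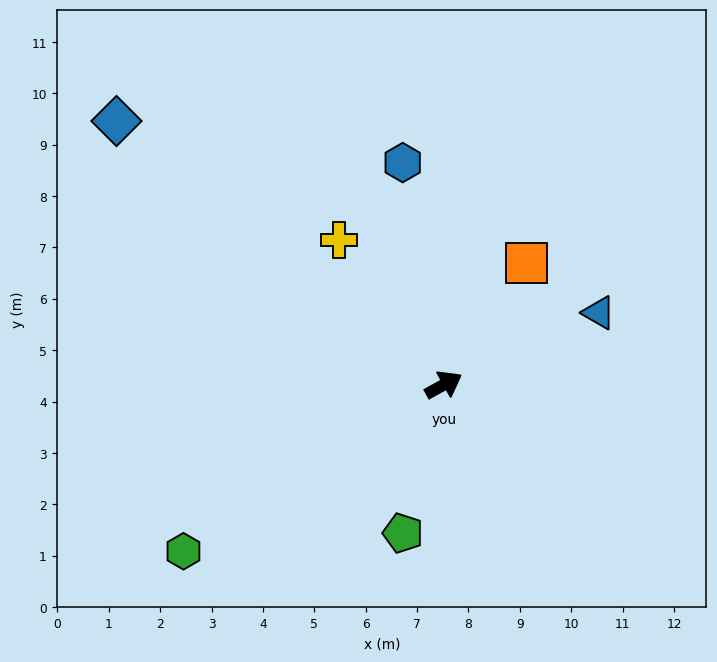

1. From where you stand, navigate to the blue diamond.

turn left 112°, forward 8.2 m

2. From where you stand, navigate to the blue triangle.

turn right 4°, forward 3.3 m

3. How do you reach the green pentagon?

turn right 134°, forward 3.0 m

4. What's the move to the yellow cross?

turn left 97°, forward 3.5 m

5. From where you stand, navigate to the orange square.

turn left 27°, forward 2.9 m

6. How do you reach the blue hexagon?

turn left 71°, forward 4.4 m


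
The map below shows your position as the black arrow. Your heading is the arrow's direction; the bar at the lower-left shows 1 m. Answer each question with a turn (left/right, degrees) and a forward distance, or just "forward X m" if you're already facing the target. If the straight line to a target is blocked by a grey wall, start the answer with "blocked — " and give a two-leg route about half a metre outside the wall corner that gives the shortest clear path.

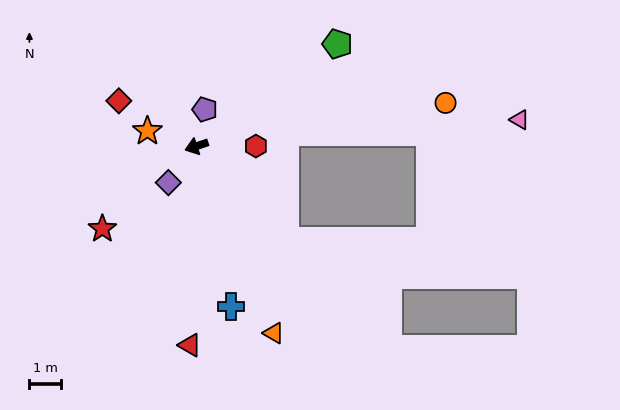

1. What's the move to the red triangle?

turn left 70°, forward 6.3 m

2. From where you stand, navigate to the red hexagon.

turn left 162°, forward 1.9 m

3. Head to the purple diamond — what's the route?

turn left 34°, forward 1.4 m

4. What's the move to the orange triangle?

turn left 94°, forward 6.4 m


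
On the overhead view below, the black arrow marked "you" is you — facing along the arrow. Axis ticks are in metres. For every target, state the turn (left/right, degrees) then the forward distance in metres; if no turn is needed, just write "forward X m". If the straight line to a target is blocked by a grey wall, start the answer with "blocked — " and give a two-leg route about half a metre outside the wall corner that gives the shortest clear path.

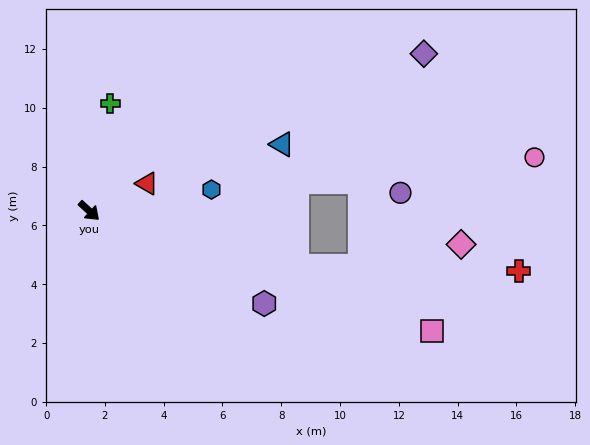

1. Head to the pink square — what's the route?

turn left 23°, forward 12.4 m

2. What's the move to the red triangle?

turn left 68°, forward 2.2 m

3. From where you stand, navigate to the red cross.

blocked — turn left 28°, forward 7.3 m, then turn left 13°, forward 7.5 m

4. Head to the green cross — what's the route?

turn left 122°, forward 3.7 m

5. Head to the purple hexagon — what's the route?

turn left 15°, forward 6.7 m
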